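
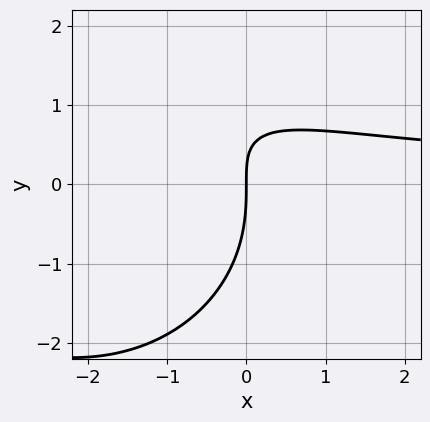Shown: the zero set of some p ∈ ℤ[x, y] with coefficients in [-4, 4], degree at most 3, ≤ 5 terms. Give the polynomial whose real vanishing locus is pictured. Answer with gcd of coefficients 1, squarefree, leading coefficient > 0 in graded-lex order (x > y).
The degree is 3 — the shape is more complex than any degree-2 curve.
Checking where it meets the axes: it meets the y-axis at y = 0 (among the integer gridlines); it meets the x-axis at x = 0 (among the integer gridlines).
Together with the visible shape, these determine p as stated.

x^2*y + y^3 + 3*x*y - 3*x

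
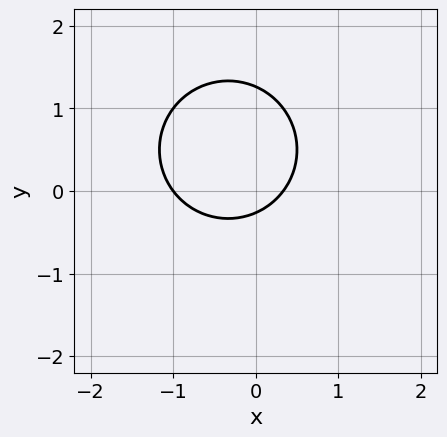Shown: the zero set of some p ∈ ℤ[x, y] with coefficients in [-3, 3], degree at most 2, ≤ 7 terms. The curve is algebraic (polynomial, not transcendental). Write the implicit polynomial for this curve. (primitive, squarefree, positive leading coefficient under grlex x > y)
(a) deg p = 2. A generic line meets the curve in up to 2 points.
(b) From the axis intercepts and sections: it meets the x-axis at x = -1 (among the integer gridlines).
(c) Solving for integer coefficients yields p as stated.

3*x^2 + 3*y^2 + 2*x - 3*y - 1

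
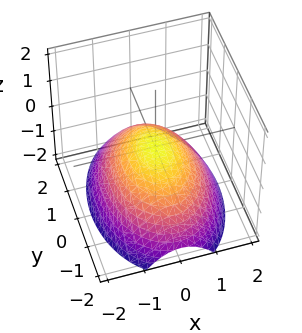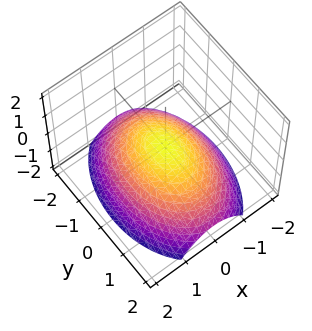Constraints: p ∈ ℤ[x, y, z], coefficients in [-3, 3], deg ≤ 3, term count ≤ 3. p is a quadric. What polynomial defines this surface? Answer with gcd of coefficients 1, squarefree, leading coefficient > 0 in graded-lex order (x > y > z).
(a) Degree: a single bowl opening along one axis; a quadric, so deg p = 2.
(b) Symmetries: it's symmetric under y → −y, forcing even powers of y; mirror symmetry x ↦ −x ⇒ only even powers of x.
(c) From the axis intercepts and sections: one y-axis crossing is at y = 0; it meets the x-axis at x = 0 (among the integer gridlines).
(d) Fitting integer coefficients to these (and the overall shape) gives p.

2*x^2 + y^2 + 3*z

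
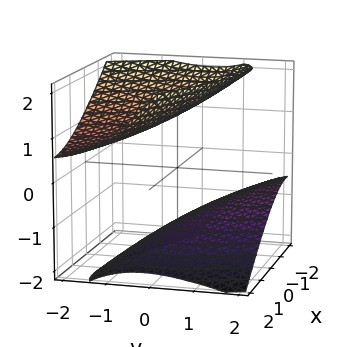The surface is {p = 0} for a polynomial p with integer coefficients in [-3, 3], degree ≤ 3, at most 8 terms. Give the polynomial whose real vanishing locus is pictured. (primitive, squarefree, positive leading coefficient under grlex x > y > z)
1. The picture has 2 separate pieces.
2. deg p = 2.
3. From the axis intercepts and sections: the surface avoids every integer y-axis point in the box; no x-intercept at any integer in the box.
4. Putting this together gives p.

x^2 + 2*x*y + y^2 + 2*y*z - 2*z^2 + 3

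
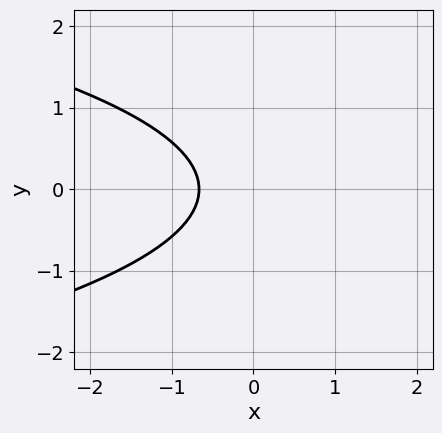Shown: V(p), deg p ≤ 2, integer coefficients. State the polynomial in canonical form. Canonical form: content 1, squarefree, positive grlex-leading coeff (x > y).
3*y^2 + 3*x + 2

1. deg p = 2.
2. Symmetries: the y ↦ −y reflection is a symmetry, so y appears only in even powers.
3. Checking where it meets the axes: no y-intercept at any integer in the box.
4. Fitting integer coefficients to these (and the overall shape) gives p.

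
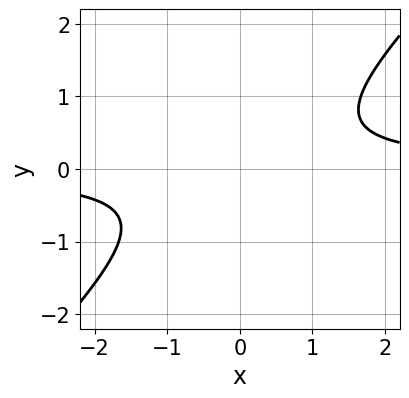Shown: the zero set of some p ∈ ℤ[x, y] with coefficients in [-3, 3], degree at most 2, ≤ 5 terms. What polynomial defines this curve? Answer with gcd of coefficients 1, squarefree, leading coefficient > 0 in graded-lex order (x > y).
3*x*y - 3*y^2 - 2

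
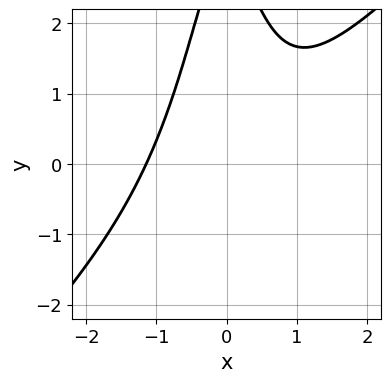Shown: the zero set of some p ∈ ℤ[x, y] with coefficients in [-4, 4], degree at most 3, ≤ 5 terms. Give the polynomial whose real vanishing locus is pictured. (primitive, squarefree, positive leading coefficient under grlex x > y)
2*x^3 - 2*x^2*y - y + 3

deg p = 3.
Checking where it meets the axes: the curve avoids every integer y-axis point in the box.
Matching integer coefficients to the picture gives p.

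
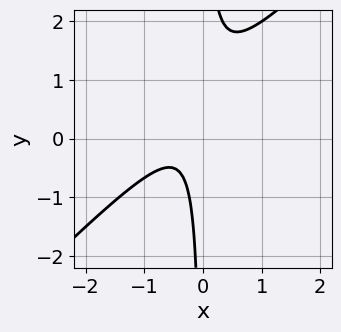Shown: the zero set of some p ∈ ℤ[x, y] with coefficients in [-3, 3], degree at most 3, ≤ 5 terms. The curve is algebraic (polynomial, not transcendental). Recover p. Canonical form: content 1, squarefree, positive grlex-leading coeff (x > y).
The degree is 2 — a generic line meets the curve in up to 2 points.
Observable constraints: it misses every integer gridline on the x-axis; no y-intercept at any integer in the box.
Solving for integer coefficients yields p as stated.

3*x^2 - 3*x*y + 2*x + 1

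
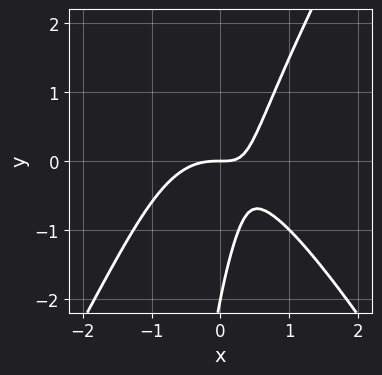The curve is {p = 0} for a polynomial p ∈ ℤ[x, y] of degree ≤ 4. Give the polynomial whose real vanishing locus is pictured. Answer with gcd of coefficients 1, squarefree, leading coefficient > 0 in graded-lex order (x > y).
The degree is 3 — the shape is more complex than any degree-2 curve.
From the visible intercepts: among the integer gridlines, it crosses the y-axis at y ∈ {-2, 0}; it crosses the x-axis at the gridline x = 0.
Fitting integer coefficients to these (and the overall shape) gives p.

3*x^3 - x*y^2 + 3*x*y - y^2 - 2*y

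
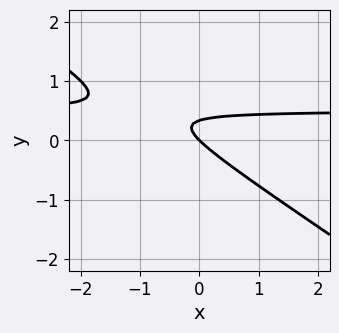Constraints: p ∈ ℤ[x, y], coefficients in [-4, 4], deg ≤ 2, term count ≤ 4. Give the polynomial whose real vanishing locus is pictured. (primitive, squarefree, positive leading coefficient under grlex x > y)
(a) deg p = 2.
(b) Checking where it meets the axes: it meets the x-axis at x = 0 (among the integer gridlines); it crosses the y-axis at the gridline y = 0.
(c) The integer polynomial consistent with all of this is the stated p.

2*x*y + 3*y^2 - x - y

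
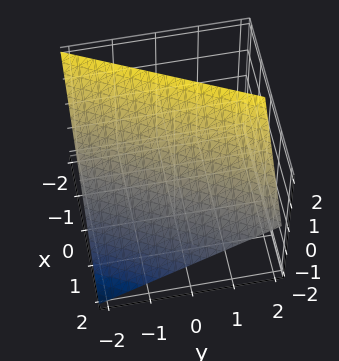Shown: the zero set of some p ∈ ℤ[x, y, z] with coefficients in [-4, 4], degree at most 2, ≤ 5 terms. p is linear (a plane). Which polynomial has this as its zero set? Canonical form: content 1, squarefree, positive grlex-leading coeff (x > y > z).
2*x - y + 2*z - 2

1. Degree: every cross-section is a straight line — this is a plane, so deg p = 1.
2. Against the integer gridlines: it meets the x-axis at x = 1 (among the integer gridlines); one z-axis crossing is at z = 1.
3. Assembling these constraints gives the stated polynomial. Check: (0, -2, 0) on the y-axis lies on the surface, and p(0, -2, 0) = 0. ✓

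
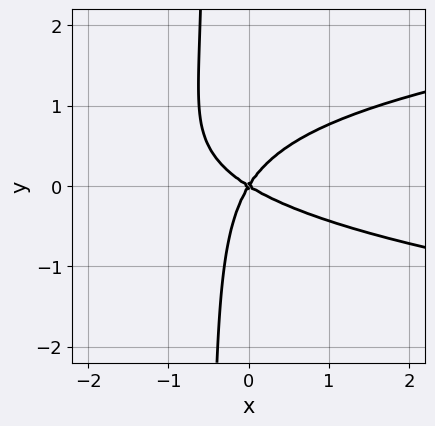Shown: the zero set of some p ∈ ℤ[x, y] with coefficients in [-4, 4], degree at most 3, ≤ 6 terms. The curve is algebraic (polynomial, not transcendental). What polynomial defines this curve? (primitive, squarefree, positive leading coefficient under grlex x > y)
2*x*y^2 - x^2 - x*y + y^2

First, deg p = 3. No degree-2 curve has this shape.
Then, reading off the gridlines: one y-axis crossing is at y = 0; it crosses the x-axis at the gridline x = 0.
Finally, fitting integer coefficients to these (and the overall shape) gives p.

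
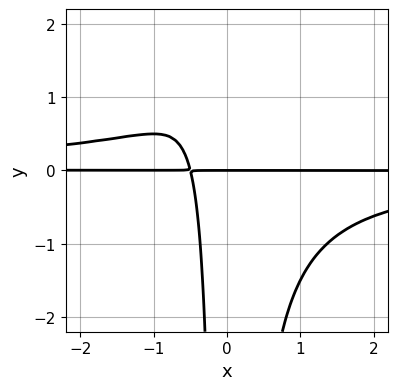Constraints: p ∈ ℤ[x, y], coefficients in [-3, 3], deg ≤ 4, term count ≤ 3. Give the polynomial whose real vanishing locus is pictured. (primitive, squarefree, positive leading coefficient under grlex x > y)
2*x^2*y^2 + 2*x*y + y

(a) Degree: the shape is more complex than any degree-3 curve, so deg p = 4.
(b) From the axis intercepts and sections: the visible x-axis segment lies entirely on the curve; it meets the y-axis at y = 0 (among the integer gridlines).
(c) Together with the visible shape, these determine p as stated.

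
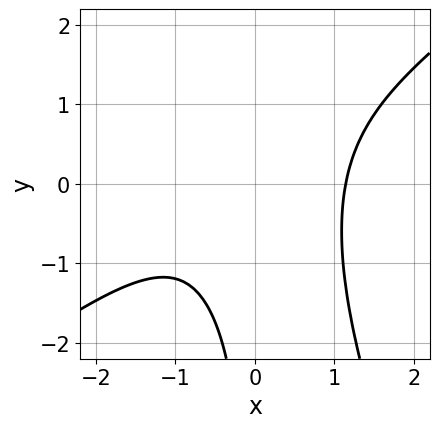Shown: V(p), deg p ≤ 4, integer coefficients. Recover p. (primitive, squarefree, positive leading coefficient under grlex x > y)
1. The degree is 3 — a generic line meets the curve in up to 3 points.
2. Checking where it meets the axes: the curve avoids every integer y-axis point in the box.
3. Matching integer coefficients to the picture gives p.

2*x^3 - 2*x^2*y - x*y^2 + x*y - 3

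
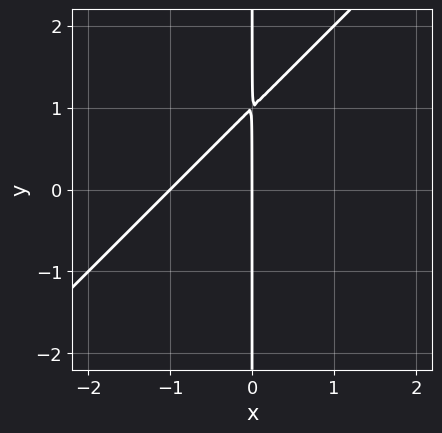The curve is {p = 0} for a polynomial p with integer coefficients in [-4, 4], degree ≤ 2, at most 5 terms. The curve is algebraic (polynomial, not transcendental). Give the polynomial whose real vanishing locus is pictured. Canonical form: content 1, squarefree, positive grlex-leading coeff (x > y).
x^2 - x*y + x

1. Degree: the shape is more complex than any degree-1 curve, so deg p = 2.
2. From the visible intercepts: the x-axis gridline crossings are at x ∈ {-1, 0}; every point of the y-axis in the box is on the curve.
3. Matching integer coefficients to the picture gives p.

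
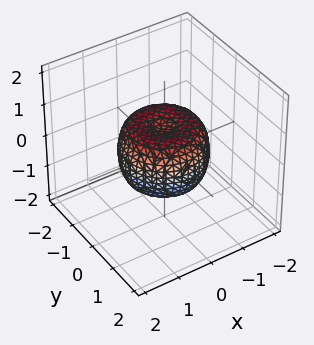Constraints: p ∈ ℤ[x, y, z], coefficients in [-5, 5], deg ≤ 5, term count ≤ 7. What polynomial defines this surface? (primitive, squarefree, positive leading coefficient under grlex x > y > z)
(a) deg p = 4. No degree-3 surface has this shape.
(b) Symmetry: the surface is invariant under rotation about z: p = q(x² + y², z).
(c) Checking where it meets the axes: a circular section at z = 0 has radius between 1 and 2.
(d) Together with the visible shape, these determine p as stated.

2*x^4 + 4*x^2*y^2 + 2*y^4 - 2*x^2 - 2*y^2 + 2*z^2 - 1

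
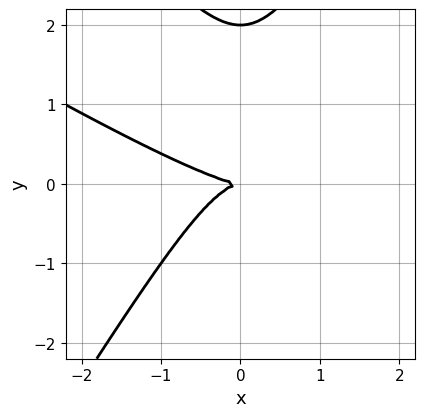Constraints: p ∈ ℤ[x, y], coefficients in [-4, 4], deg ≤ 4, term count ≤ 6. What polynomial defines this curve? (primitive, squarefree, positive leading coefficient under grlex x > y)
x^3 + 2*x^2*y - y^3 + 2*y^2

1. The degree is 3 — a generic line meets the curve in up to 3 points.
2. Checking where it meets the axes: it crosses the x-axis at the gridline x = 0; the y-axis gridline crossings are at y ∈ {0, 2}.
3. Together with the visible shape, these determine p as stated.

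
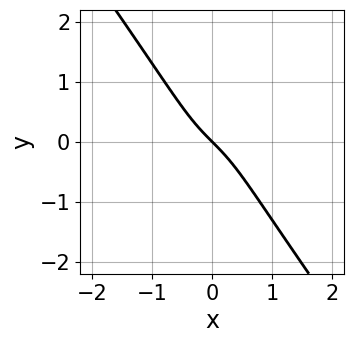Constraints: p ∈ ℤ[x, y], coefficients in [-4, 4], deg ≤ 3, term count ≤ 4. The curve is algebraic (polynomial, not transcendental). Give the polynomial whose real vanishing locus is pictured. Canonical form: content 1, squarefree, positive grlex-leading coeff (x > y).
2*x^3 - x*y^2 + x + y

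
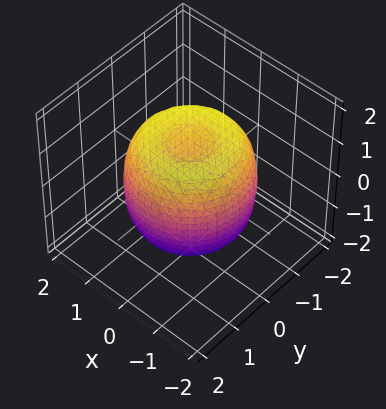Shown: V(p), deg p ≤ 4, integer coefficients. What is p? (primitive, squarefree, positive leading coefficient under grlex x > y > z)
2*x^4 + 4*x^2*y^2 + 2*y^4 - 3*x^2 - 3*y^2 + 2*z^2 - 2

The degree is 4 — a generic line meets the surface in up to 4 points.
By symmetry, the z-axis is an axis of rotation, so x and y enter only as x² + y².
Reading off the gridlines: a circular section at z = 1 has radius between 1 and 2; the z-axis gridline crossings are at z ∈ {-1, 1}.
Matching integer coefficients to the picture gives p.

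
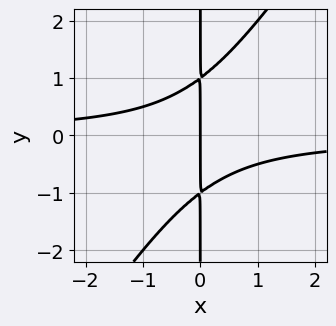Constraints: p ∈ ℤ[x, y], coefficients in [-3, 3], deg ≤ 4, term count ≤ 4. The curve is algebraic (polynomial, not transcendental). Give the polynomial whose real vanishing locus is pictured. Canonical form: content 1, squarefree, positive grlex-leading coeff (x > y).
3*x^2*y - 2*x*y^2 + 2*x

First, deg p = 3. No degree-2 curve has this shape.
Next, reading off the gridlines: one x-axis crossing is at x = 0; the visible y-axis segment lies entirely on the curve.
Finally, putting this together gives p.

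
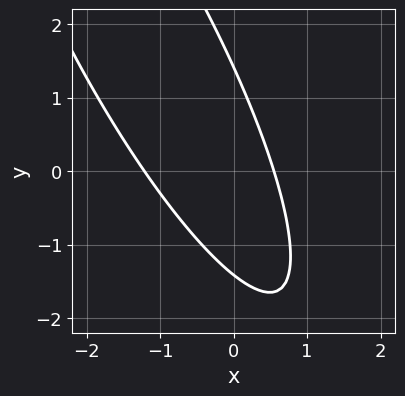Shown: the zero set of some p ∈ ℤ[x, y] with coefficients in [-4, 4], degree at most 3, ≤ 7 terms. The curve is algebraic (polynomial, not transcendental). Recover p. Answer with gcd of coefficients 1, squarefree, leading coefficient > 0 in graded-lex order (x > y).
deg p = 2. No degree-1 curve has this shape.
Matching integer coefficients to the picture gives p.

3*x^2 + 3*x*y + y^2 + 2*x - 2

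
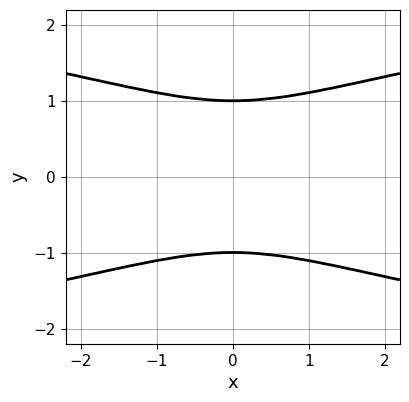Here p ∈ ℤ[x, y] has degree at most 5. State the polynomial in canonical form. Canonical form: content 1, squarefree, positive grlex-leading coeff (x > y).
2*y^4 - x^2 - 2

1. Degree: no degree-3 curve has this shape, so deg p = 4.
2. Symmetries: it's symmetric under x → −x, forcing even powers of x; mirror symmetry y ↦ −y ⇒ only even powers of y.
3. Checking where it meets the axes: among the integer gridlines, it crosses the y-axis at y ∈ {-1, 1}; it misses every integer gridline on the x-axis.
4. Solving for integer coefficients yields p as stated.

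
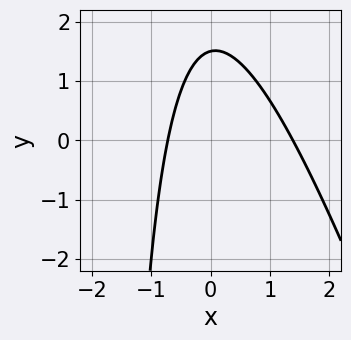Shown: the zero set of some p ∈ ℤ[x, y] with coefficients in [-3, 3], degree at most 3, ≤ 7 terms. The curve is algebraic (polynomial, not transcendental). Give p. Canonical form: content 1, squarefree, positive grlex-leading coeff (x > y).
First, degree: a generic line meets the curve in up to 2 points, so deg p = 2.
Finally, putting this together gives p.

3*x^2 + x*y - 2*x + 2*y - 3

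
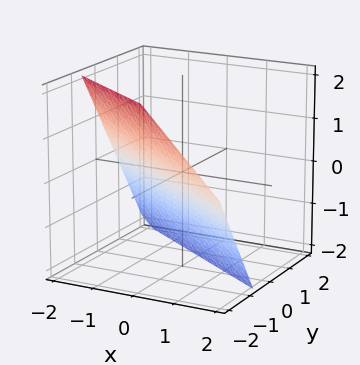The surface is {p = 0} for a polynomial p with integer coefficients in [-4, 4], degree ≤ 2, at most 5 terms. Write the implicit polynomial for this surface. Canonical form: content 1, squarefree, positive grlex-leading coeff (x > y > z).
(a) Degree: every cross-section is a straight line — this is a plane, so deg p = 1.
(b) Observable constraints: it crosses the z-axis at the gridline z = -1; it meets the x-axis at x = -1 (among the integer gridlines).
(c) Assembling these constraints gives the stated polynomial.

2*x + 3*y + 2*z + 2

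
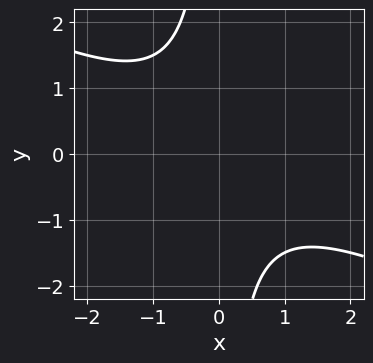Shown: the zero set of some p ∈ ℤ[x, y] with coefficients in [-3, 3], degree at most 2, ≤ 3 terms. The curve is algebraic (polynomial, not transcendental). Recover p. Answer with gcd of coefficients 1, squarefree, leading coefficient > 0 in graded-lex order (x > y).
x^2 + 2*x*y + 2

(a) Degree: a generic line meets the curve in up to 2 points, so deg p = 2.
(b) Observable constraints: no x-intercept at any integer in the box; the curve avoids every integer y-axis point in the box.
(c) Solving for integer coefficients yields p as stated.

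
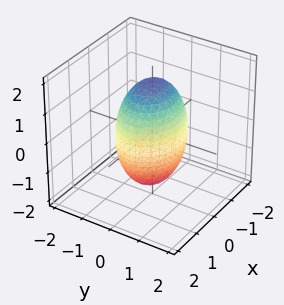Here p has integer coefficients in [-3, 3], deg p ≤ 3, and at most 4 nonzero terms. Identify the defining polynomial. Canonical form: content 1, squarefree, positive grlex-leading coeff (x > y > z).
2*x^2 + 3*y^2 + z^2 - 3

First, the degree is 2 — bounded and convex; a quadric.
Next, symmetries: it's symmetric under z → −z, forcing even powers of z; mirror symmetry x ↦ −x ⇒ only even powers of x; mirror symmetry y ↦ −y ⇒ only even powers of y.
Next, observable constraints: among the integer gridlines, it crosses the y-axis at y ∈ {-1, 1}.
Finally, putting this together gives p.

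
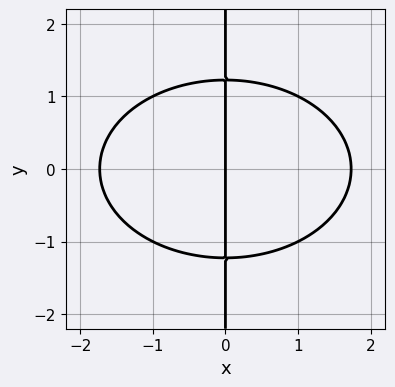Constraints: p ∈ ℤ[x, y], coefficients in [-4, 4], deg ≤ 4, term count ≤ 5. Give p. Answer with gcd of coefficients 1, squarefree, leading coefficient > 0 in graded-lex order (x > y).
First, deg p = 3. No degree-2 curve has this shape.
Then, symmetries: the y ↦ −y reflection is a symmetry, so y appears only in even powers.
Next, from the visible intercepts: the visible y-axis segment lies entirely on the curve; one x-axis crossing is at x = 0.
Finally, these observations pin down the coefficients.

x^3 + 2*x*y^2 - 3*x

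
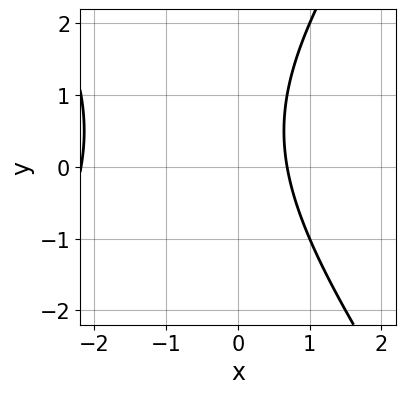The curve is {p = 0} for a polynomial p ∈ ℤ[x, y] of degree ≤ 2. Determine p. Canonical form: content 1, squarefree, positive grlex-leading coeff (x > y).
1. The degree is 2 — the shape is more complex than any degree-1 curve.
2. Observable constraints: the curve avoids every integer y-axis point in the box.
3. These observations pin down the coefficients.

2*x^2 - y^2 + 3*x + y - 3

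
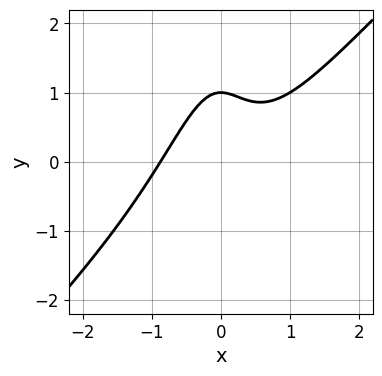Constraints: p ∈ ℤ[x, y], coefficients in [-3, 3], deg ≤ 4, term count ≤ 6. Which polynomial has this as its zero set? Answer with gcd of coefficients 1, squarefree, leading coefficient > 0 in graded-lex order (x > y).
deg p = 3. A generic line meets the curve in up to 3 points.
Checking where it meets the axes: one y-axis crossing is at y = 1.
Fitting integer coefficients to these (and the overall shape) gives p.

3*x^3 - 3*x^2*y - 2*y + 2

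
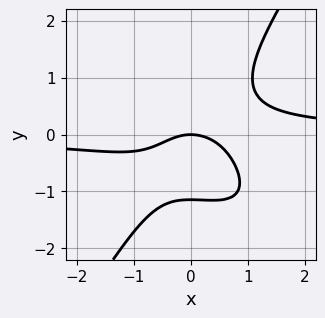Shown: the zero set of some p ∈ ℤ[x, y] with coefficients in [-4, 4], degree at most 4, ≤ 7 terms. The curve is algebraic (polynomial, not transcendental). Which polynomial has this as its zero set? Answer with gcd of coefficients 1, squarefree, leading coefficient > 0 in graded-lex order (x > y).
(a) The degree is 4 — no degree-3 curve has this shape.
(b) Reading off the gridlines: it crosses the x-axis at the gridline x = 0; it meets the y-axis at y = 0 (among the integer gridlines).
(c) Solving for integer coefficients yields p as stated.

3*x^3*y + 3*x^2*y^2 - 2*y^4 - 2*x^2 - 3*y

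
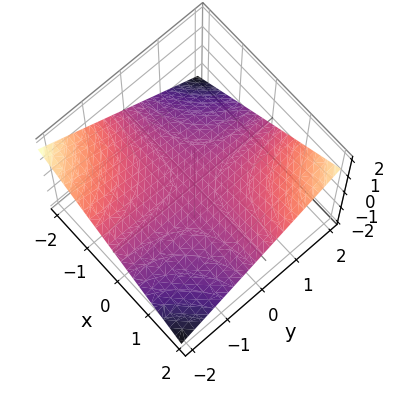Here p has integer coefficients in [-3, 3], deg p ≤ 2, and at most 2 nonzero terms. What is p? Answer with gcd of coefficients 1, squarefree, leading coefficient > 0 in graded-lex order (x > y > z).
x*y - 3*z

Degree: a hyperbolic paraboloid; a quadric, so deg p = 2.
Against the integer gridlines: the visible y-axis segment lies entirely on the surface; it meets the z-axis at z = 0 (among the integer gridlines); the visible x-axis segment lies entirely on the surface.
Assembling these constraints gives the stated polynomial.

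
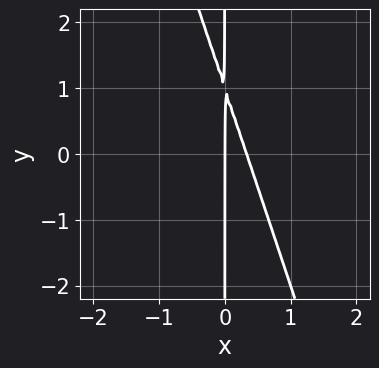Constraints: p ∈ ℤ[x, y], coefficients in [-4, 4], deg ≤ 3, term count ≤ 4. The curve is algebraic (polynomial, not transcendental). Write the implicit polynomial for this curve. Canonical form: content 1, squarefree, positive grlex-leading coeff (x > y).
First, degree: the shape is more complex than any degree-1 curve, so deg p = 2.
Then, checking where it meets the axes: one x-axis crossing is at x = 0; the visible y-axis segment lies entirely on the curve.
Finally, these observations pin down the coefficients.

3*x^2 + x*y - x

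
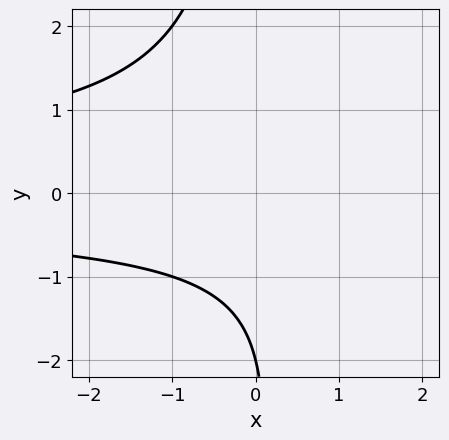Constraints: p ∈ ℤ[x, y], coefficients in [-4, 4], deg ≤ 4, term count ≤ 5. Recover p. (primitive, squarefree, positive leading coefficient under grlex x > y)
x*y^2 + y + 2

(a) deg p = 3. A generic line meets the curve in up to 3 points.
(b) Reading off the gridlines: one y-axis crossing is at y = -2; the curve avoids every integer x-axis point in the box.
(c) These observations pin down the coefficients.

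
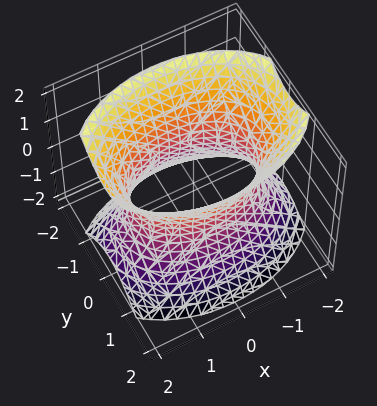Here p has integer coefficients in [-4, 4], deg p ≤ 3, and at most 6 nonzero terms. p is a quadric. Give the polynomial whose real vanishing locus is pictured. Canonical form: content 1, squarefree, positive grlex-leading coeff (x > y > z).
x^2 + 2*y^2 - z^2 - 2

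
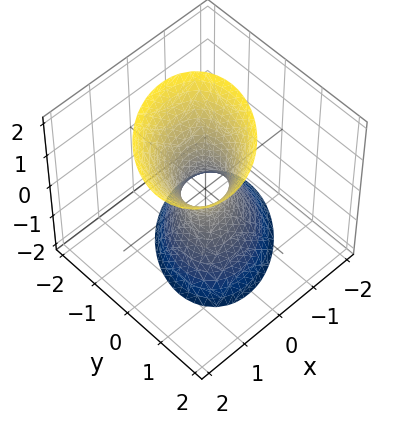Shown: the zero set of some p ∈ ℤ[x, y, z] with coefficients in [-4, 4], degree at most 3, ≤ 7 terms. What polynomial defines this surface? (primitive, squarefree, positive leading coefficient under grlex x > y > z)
deg p = 2. The shape is more complex than any degree-1 surface.
Against the integer gridlines: the surface avoids every integer z-axis point in the box.
Putting this together gives p.

3*x^2 - 2*x*y - x*z + 3*y^2 - z^2 - 1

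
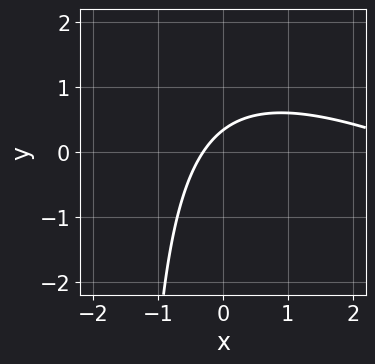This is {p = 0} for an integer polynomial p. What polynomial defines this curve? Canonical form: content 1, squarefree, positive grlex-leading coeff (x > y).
The degree is 2 — no degree-1 curve has this shape.
Solving for integer coefficients yields p as stated.

x^2 + 2*x*y - 3*x + 3*y - 1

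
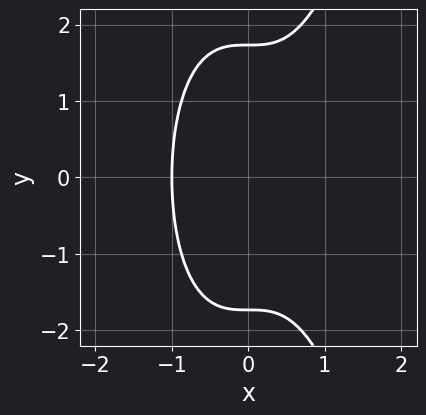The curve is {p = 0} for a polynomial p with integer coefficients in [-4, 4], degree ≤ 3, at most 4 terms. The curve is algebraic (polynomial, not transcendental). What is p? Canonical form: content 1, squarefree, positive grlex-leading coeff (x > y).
3*x^3 - y^2 + 3

Degree: the shape is more complex than any degree-2 curve, so deg p = 3.
Symmetries: mirror symmetry y ↦ −y ⇒ only even powers of y.
Reading off the gridlines: one x-axis crossing is at x = -1.
Solving for integer coefficients yields p as stated.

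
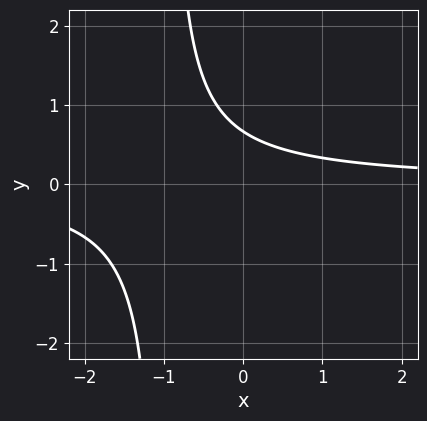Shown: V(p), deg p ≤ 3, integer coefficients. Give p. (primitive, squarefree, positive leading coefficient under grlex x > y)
1. The degree is 2 — a generic line meets the curve in up to 2 points.
2. Checking where it meets the axes: no x-intercept at any integer in the box.
3. Solving for integer coefficients yields p as stated.

3*x*y + 3*y - 2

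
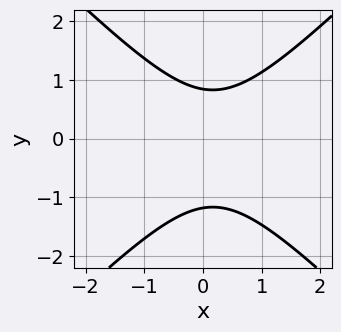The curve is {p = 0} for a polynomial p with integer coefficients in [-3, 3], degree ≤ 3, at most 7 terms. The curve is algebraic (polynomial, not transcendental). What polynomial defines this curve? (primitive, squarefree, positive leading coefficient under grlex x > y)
3*x^2 - 3*y^2 - x - y + 3

(a) The degree is 2 — no degree-1 curve has this shape.
(b) Reading off the gridlines: the curve avoids every integer x-axis point in the box.
(c) Putting this together gives p.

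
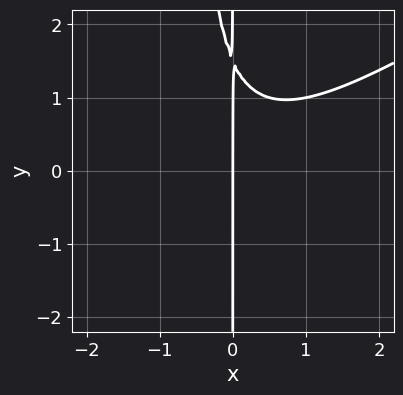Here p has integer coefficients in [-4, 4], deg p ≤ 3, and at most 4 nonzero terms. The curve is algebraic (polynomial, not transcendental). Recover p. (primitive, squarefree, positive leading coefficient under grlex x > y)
First, deg p = 3. No degree-2 curve has this shape.
Next, from the axis intercepts and sections: every point of the y-axis in the box is on the curve; one x-axis crossing is at x = 0.
Finally, the integer polynomial consistent with all of this is the stated p.

2*x^3 - 3*x^2*y - 2*x*y + 3*x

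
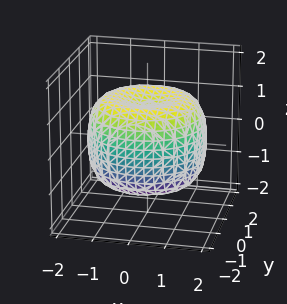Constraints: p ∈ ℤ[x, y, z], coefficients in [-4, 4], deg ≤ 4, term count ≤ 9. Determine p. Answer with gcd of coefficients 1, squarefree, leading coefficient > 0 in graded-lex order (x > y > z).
x^4 + 2*x^2*y^2 + y^4 - 2*x^2 - 2*y^2 + 2*z^2 - 2

1. deg p = 4.
2. By symmetry, every cross-section ⟂ z is a circle, so x, y appear only via x² + y².
3. Observable constraints: among the integer gridlines, it crosses the z-axis at z ∈ {-1, 1}; a circular section at z = 1 has radius between 1 and 2.
4. Assembling these constraints gives the stated polynomial.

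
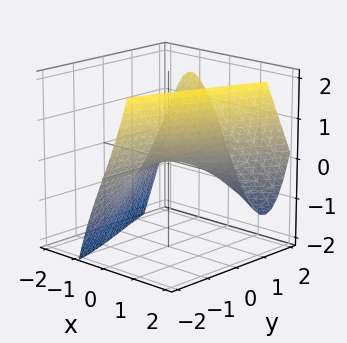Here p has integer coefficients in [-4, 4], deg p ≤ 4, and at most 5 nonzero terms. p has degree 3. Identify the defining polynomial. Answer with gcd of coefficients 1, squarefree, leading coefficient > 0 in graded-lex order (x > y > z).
x^3 - 2*x*y - 2*z

(a) Degree: the shape is more complex than any degree-2 surface, so deg p = 3.
(b) Reading off the gridlines: every point of the y-axis in the box is on the surface; one z-axis crossing is at z = 0.
(c) Solving for integer coefficients yields p as stated.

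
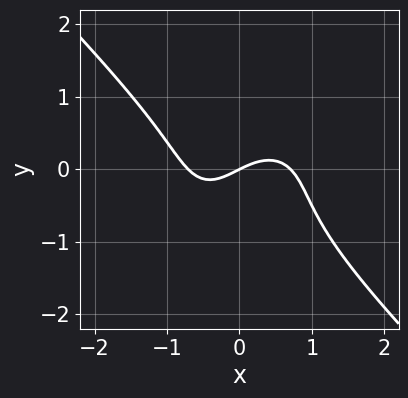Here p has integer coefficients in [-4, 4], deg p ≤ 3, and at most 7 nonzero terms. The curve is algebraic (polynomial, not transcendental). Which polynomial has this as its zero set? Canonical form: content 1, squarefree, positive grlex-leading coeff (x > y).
The degree is 3 — no degree-2 curve has this shape.
From the visible intercepts: it crosses the x-axis at the gridline x = 0; it meets the y-axis at y = 0 (among the integer gridlines).
Together with the visible shape, these determine p as stated.

2*x^3 + 2*y^3 + y^2 - x + 2*y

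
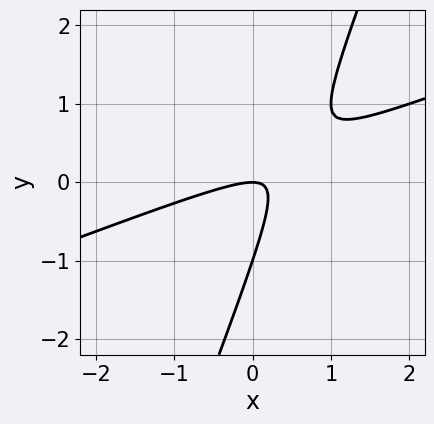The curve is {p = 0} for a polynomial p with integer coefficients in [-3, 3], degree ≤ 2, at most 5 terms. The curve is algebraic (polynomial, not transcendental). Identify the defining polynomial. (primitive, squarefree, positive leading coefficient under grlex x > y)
Degree: no degree-1 curve has this shape, so deg p = 2.
Against the integer gridlines: among the integer gridlines, it crosses the y-axis at y ∈ {-1, 0}; it meets the x-axis at x = 0 (among the integer gridlines).
Matching integer coefficients to the picture gives p.

x^2 - 3*x*y + y^2 + y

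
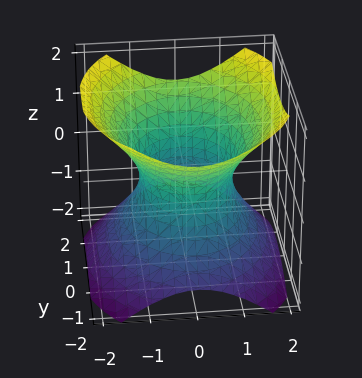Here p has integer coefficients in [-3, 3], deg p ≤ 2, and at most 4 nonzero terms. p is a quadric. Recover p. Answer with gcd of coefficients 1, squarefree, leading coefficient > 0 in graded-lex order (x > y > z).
3*x^2 + 2*y^2 - 3*z^2 - 3

1. Degree: an hourglass — one-sheet hyperboloid; a quadric, so deg p = 2.
2. Symmetries: the z ↦ −z reflection is a symmetry, so z appears only in even powers; mirror symmetry y ↦ −y ⇒ only even powers of y; it's symmetric under x → −x, forcing even powers of x.
3. From the visible intercepts: among the integer gridlines, it crosses the x-axis at x ∈ {-1, 1}; no z-intercept at any integer in the box.
4. Assembling these constraints gives the stated polynomial.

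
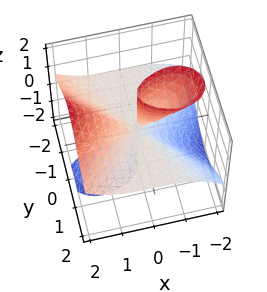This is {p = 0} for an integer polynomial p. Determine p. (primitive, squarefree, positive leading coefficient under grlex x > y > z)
x^3 - x*z^2 - 3*y^2*z

First, the picture has 2 separate pieces. They look like related sheets of one shape, so recover p as a whole.
Next, degree: a generic line meets the surface in up to 3 points, so deg p = 3.
Then, from the axis intercepts and sections: one x-axis crossing is at x = 0; every point of the y-axis in the box is on the surface; every point of the z-axis in the box is on the surface.
Finally, matching integer coefficients to the picture gives p.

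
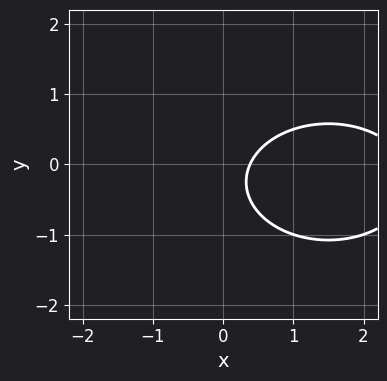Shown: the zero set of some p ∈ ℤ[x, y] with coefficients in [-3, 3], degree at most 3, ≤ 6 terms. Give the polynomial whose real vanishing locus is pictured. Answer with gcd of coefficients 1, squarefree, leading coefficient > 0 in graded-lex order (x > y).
First, the degree is 2 — the shape is more complex than any degree-1 curve.
Next, reading off the gridlines: the curve avoids every integer y-axis point in the box.
Finally, these observations pin down the coefficients.

x^2 + 2*y^2 - 3*x + y + 1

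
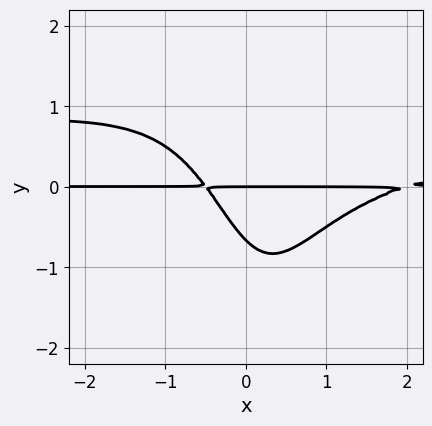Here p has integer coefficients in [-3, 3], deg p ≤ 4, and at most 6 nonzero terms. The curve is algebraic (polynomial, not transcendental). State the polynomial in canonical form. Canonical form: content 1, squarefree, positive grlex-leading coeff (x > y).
First, the degree is 4 — the shape is more complex than any degree-3 curve.
Then, checking where it meets the axes: one y-axis crossing is at y = 0; the visible x-axis segment lies entirely on the curve.
Finally, together with the visible shape, these determine p as stated.

3*x^2*y^2 - 2*x^2*y + 3*x*y + 3*y^2 + 2*y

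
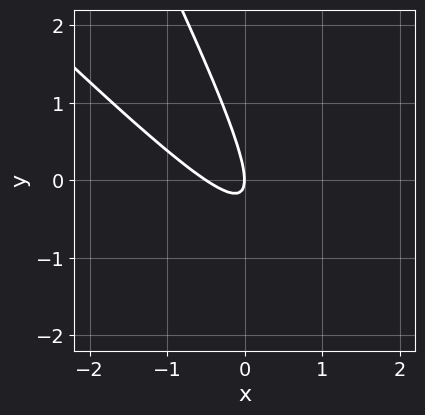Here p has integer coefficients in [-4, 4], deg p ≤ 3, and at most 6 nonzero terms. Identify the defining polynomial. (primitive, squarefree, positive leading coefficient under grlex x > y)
Degree: a generic line meets the curve in up to 2 points, so deg p = 2.
From the axis intercepts and sections: it meets the x-axis at x = 0 (among the integer gridlines); it meets the y-axis at y = 0 (among the integer gridlines).
The integer polynomial consistent with all of this is the stated p.

2*x^2 + 3*x*y + y^2 + x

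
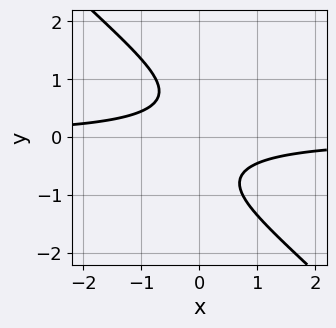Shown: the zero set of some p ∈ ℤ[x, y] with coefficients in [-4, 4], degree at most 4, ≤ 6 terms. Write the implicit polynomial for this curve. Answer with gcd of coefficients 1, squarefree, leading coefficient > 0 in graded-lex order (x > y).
2*x*y^3 + 2*y^4 + 2*x*y + 1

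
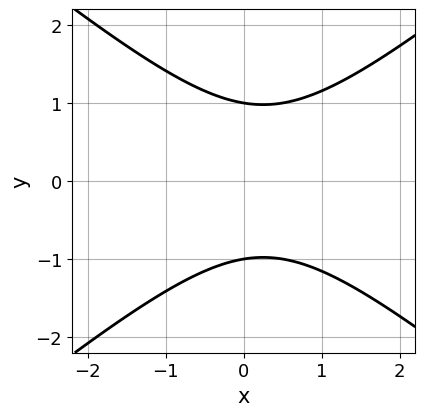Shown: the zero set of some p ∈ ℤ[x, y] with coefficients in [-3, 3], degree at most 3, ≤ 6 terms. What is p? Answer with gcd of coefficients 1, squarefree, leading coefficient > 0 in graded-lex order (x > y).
(a) The degree is 2 — the shape is more complex than any degree-1 curve.
(b) Symmetries: the y ↦ −y reflection is a symmetry, so y appears only in even powers.
(c) Observable constraints: among the integer gridlines, it crosses the y-axis at y ∈ {-1, 1}; the curve avoids every integer x-axis point in the box.
(d) Together with the visible shape, these determine p as stated.

2*x^2 - 3*y^2 - x + 3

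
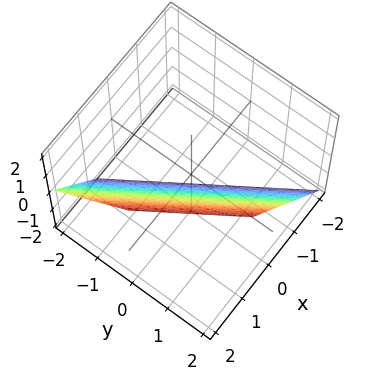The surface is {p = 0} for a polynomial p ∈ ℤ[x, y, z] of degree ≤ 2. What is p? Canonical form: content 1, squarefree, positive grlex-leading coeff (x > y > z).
3*x + 2*y - 2*z - 2

First, degree: every cross-section is a straight line — this is a plane, so deg p = 1.
Then, from the axis intercepts and sections: one y-axis crossing is at y = 1; it meets the z-axis at z = -1 (among the integer gridlines).
Finally, assembling these constraints gives the stated polynomial.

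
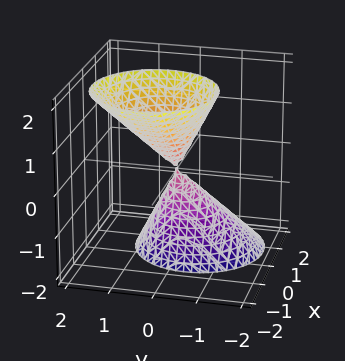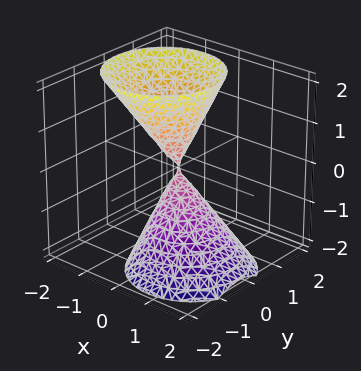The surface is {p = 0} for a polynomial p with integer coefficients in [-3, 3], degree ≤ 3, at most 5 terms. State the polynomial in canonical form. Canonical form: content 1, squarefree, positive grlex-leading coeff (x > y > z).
3*x^2 + 2*x*z + 3*y^2 - y*z - z^2

1. I count 2 distinct pieces. They look like related sheets of one shape, so recover p as a whole.
2. Degree: no degree-1 surface has this shape, so deg p = 2.
3. From the visible intercepts: it meets the x-axis at x = 0 (among the integer gridlines); it meets the z-axis at z = 0 (among the integer gridlines); it crosses the y-axis at the gridline y = 0.
4. Together with the visible shape, these determine p as stated.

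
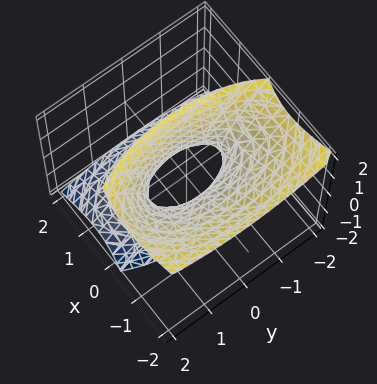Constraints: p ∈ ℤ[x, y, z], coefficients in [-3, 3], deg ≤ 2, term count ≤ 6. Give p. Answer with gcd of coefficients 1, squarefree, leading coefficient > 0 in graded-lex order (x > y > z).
3*x^2 + 3*x*z + y^2 - z^2 - 1

deg p = 2. The shape is more complex than any degree-1 surface.
Reading off the gridlines: the y-axis gridline crossings are at y ∈ {-1, 1}; no z-intercept at any integer in the box.
Fitting integer coefficients to these (and the overall shape) gives p.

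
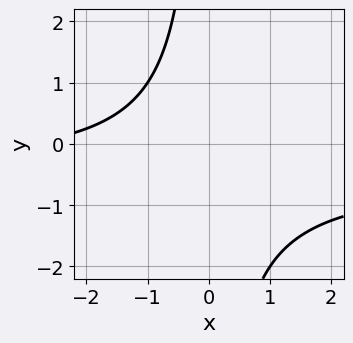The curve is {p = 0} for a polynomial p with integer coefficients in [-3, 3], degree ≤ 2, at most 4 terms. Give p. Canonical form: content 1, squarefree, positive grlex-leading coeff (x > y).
(a) deg p = 2.
(b) Checking where it meets the axes: the curve avoids every integer y-axis point in the box; no x-intercept at any integer in the box.
(c) Together with the visible shape, these determine p as stated.

2*x*y + x + 3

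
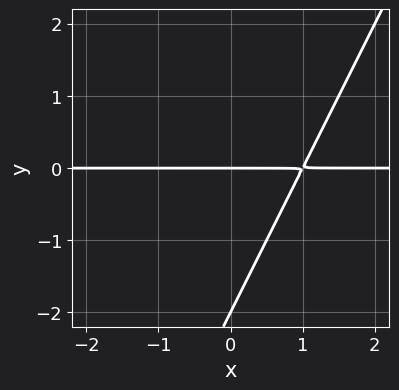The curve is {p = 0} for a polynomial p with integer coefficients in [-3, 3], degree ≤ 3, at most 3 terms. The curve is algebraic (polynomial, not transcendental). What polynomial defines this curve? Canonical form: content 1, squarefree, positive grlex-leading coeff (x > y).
Degree: no degree-1 curve has this shape, so deg p = 2.
Against the integer gridlines: the visible x-axis segment lies entirely on the curve; the y-axis gridline crossings are at y ∈ {-2, 0}.
Assembling these constraints gives the stated polynomial.

2*x*y - y^2 - 2*y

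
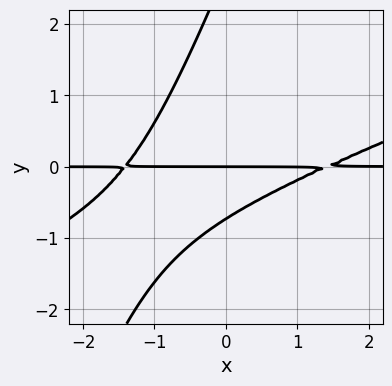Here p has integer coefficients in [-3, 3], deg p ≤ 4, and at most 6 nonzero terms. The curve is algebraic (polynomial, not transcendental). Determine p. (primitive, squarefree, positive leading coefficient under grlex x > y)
x^2*y - 3*x*y^2 + y^3 - 2*y^2 - 2*y

First, deg p = 3. The shape is more complex than any degree-2 curve.
Then, checking where it meets the axes: every point of the x-axis in the box is on the curve; it crosses the y-axis at the gridline y = 0.
Finally, putting this together gives p.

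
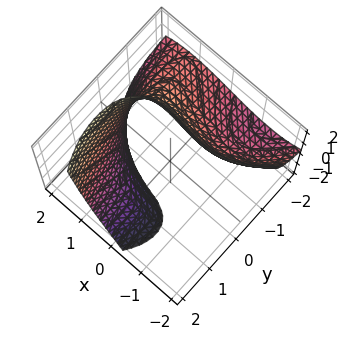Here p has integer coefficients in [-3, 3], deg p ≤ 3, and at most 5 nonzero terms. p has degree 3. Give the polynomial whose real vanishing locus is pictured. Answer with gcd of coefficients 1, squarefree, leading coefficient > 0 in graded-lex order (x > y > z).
x^3 + y^2*z + 2*x*y - 3*y*z - 3

(a) deg p = 3. No degree-2 surface has this shape.
(b) Observable constraints: the surface avoids every integer z-axis point in the box; no y-intercept at any integer in the box.
(c) Fitting integer coefficients to these (and the overall shape) gives p.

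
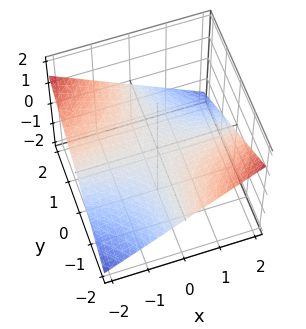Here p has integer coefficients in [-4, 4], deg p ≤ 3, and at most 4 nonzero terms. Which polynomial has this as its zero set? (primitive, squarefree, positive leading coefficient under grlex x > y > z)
x*y + 3*z

First, degree: a hyperbolic paraboloid; a quadric, so deg p = 2.
Next, against the integer gridlines: the visible y-axis segment lies entirely on the surface; every point of the x-axis in the box is on the surface; one z-axis crossing is at z = 0.
Finally, solving for integer coefficients yields p as stated.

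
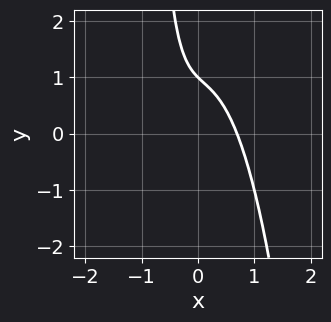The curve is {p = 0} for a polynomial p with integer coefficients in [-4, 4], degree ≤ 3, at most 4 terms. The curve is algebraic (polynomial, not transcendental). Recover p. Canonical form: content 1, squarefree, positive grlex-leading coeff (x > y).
3*x^3 + x*y + y - 1

The degree is 3 — a generic line meets the curve in up to 3 points.
Reading off the gridlines: it crosses the y-axis at the gridline y = 1.
The integer polynomial consistent with all of this is the stated p.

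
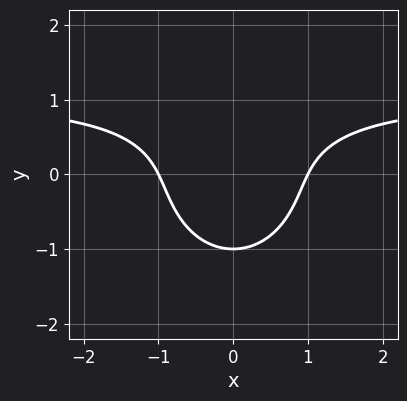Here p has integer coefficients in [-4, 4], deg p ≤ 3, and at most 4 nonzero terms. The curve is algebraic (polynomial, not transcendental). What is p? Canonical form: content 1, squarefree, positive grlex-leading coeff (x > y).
1. Degree: no degree-2 curve has this shape, so deg p = 3.
2. Symmetries: the x ↦ −x reflection is a symmetry, so x appears only in even powers.
3. Checking where it meets the axes: the x-axis gridline crossings are at x ∈ {-1, 1}; it meets the y-axis at y = -1 (among the integer gridlines).
4. Fitting integer coefficients to these (and the overall shape) gives p.

x^2*y + y^3 - x^2 + 1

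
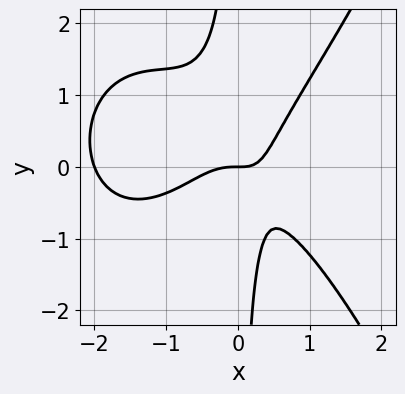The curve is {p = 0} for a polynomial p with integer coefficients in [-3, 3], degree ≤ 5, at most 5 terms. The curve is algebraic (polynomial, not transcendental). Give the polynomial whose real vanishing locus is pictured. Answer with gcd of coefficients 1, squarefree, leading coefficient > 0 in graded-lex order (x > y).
First, the degree is 4 — no degree-3 curve has this shape.
Then, against the integer gridlines: among the integer gridlines, it crosses the x-axis at x ∈ {-2, 0}; one y-axis crossing is at y = 0.
Finally, together with the visible shape, these determine p as stated.

x^4 + 2*x^3 - 2*x*y^2 + x*y - y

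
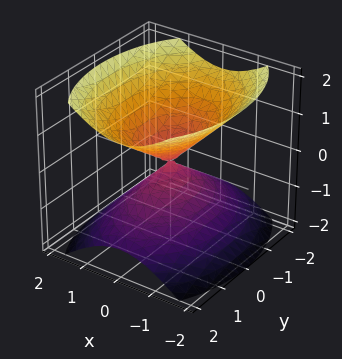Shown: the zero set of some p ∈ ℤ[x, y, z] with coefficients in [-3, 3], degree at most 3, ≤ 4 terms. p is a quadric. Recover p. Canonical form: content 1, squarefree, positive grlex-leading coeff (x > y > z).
2*x^2 + y^2 - 2*z^2

(a) The picture has 2 separate pieces.
(b) Degree: two nappes meeting at a single point; a quadric, so deg p = 2.
(c) Symmetries: the y ↦ −y reflection is a symmetry, so y appears only in even powers; it's symmetric under z → −z, forcing even powers of z; it's symmetric under x → −x, forcing even powers of x.
(d) Checking where it meets the axes: it crosses the z-axis at the gridline z = 0; it meets the y-axis at y = 0 (among the integer gridlines); it meets the x-axis at x = 0 (among the integer gridlines).
(e) Together with the visible shape, these determine p as stated.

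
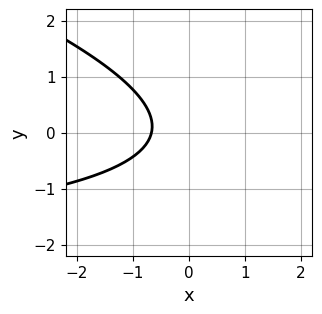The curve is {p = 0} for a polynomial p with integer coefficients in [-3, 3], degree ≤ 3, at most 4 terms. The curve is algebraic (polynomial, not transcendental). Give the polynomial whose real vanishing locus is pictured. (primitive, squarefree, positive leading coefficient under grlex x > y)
Degree: the shape is more complex than any degree-1 curve, so deg p = 2.
Observable constraints: no y-intercept at any integer in the box.
These observations pin down the coefficients.

x*y + 3*y^2 + 3*x + 2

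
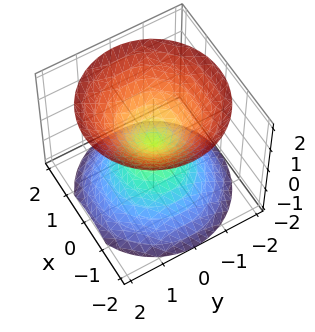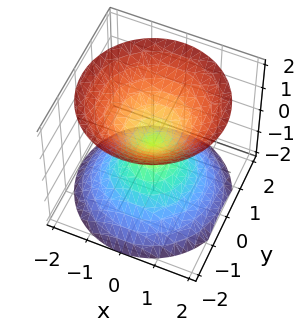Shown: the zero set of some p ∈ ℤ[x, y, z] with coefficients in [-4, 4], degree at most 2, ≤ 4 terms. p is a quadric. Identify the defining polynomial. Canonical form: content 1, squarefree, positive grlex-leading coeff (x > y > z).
x^2 + y^2 - z^2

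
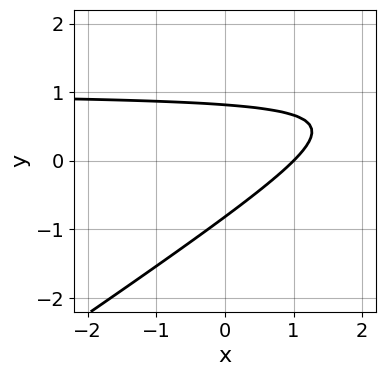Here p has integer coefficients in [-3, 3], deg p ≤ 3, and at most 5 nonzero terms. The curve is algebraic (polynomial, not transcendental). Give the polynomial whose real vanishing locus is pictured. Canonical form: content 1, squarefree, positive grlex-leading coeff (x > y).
2*x*y - 3*y^2 - 2*x + 2

(a) The degree is 2 — no degree-1 curve has this shape.
(b) From the axis intercepts and sections: one x-axis crossing is at x = 1.
(c) The integer polynomial consistent with all of this is the stated p.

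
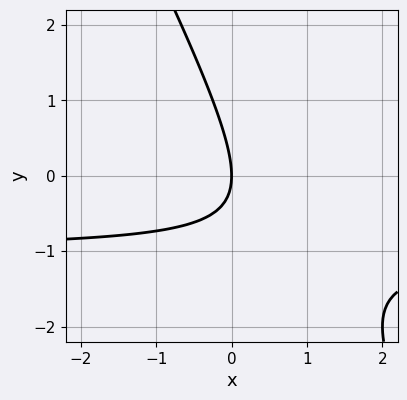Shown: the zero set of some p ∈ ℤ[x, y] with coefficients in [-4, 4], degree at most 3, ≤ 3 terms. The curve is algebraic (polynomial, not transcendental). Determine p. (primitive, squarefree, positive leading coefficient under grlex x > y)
2*x*y + y^2 + 2*x

1. deg p = 2. A generic line meets the curve in up to 2 points.
2. Reading off the gridlines: it crosses the x-axis at the gridline x = 0; it meets the y-axis at y = 0 (among the integer gridlines).
3. The integer polynomial consistent with all of this is the stated p.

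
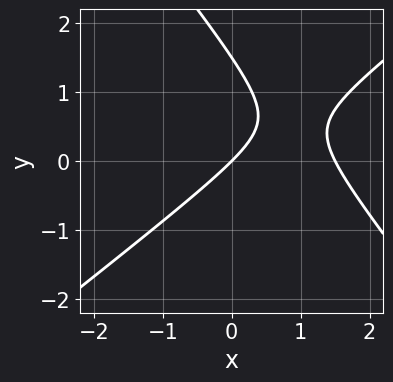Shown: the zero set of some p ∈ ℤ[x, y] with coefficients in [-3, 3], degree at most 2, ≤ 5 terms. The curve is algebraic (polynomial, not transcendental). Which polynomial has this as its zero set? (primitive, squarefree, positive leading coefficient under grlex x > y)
(a) deg p = 2.
(b) Against the integer gridlines: it crosses the y-axis at the gridline y = 0; it crosses the x-axis at the gridline x = 0.
(c) Fitting integer coefficients to these (and the overall shape) gives p.

2*x^2 - x*y - 2*y^2 - 3*x + 3*y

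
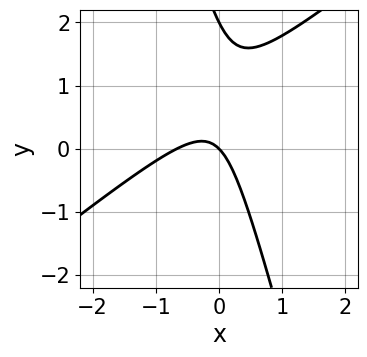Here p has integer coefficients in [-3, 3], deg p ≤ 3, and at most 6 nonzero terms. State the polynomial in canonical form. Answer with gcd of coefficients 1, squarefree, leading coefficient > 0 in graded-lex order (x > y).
(a) Degree: the shape is more complex than any degree-1 curve, so deg p = 2.
(b) Checking where it meets the axes: among the integer gridlines, it crosses the y-axis at y ∈ {0, 2}; it crosses the x-axis at the gridline x = 0.
(c) Matching integer coefficients to the picture gives p.

3*x^2 - 3*x*y - y^2 + 2*x + 2*y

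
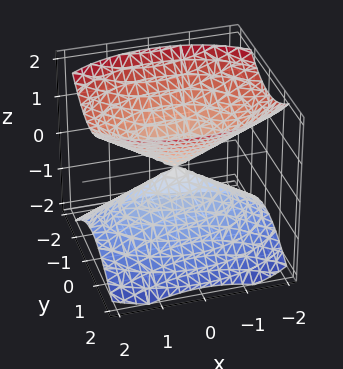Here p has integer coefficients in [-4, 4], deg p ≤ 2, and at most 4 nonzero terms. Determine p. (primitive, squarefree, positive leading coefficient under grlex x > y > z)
x^2 + 2*y^2 - 2*z^2

First, there are 2 components.
Next, the degree is 2 — a double cone through the origin; a quadric.
Then, symmetries: it's symmetric under z → −z, forcing even powers of z; mirror symmetry y ↦ −y ⇒ only even powers of y; mirror symmetry x ↦ −x ⇒ only even powers of x.
Next, from the visible intercepts: one x-axis crossing is at x = 0; it meets the z-axis at z = 0 (among the integer gridlines); one y-axis crossing is at y = 0.
Finally, these observations pin down the coefficients.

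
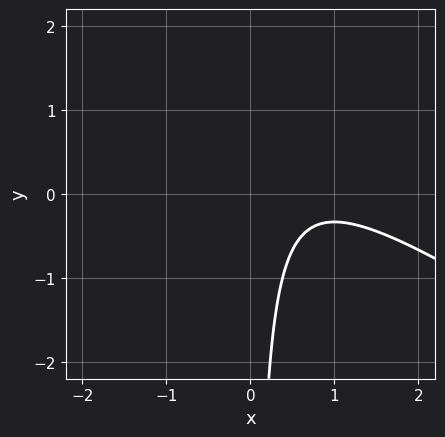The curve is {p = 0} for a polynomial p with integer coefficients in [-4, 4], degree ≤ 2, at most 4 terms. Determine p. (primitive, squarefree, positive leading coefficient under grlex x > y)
(a) deg p = 2. No degree-1 curve has this shape.
(b) Observable constraints: no x-intercept at any integer in the box; the curve avoids every integer y-axis point in the box.
(c) Fitting integer coefficients to these (and the overall shape) gives p.

2*x^2 + 3*x*y - 3*x + 2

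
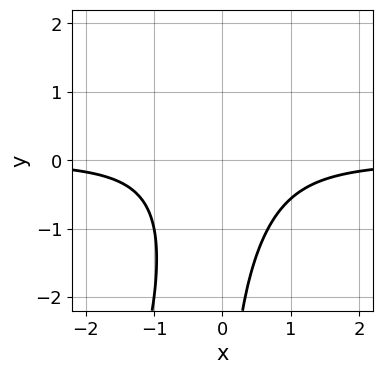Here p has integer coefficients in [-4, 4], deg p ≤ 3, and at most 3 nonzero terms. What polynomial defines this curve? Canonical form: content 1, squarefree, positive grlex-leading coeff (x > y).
3*x^2*y - x*y^2 + 2

First, deg p = 3. The shape is more complex than any degree-2 curve.
Then, against the integer gridlines: it misses every integer gridline on the y-axis; no x-intercept at any integer in the box.
Finally, assembling these constraints gives the stated polynomial.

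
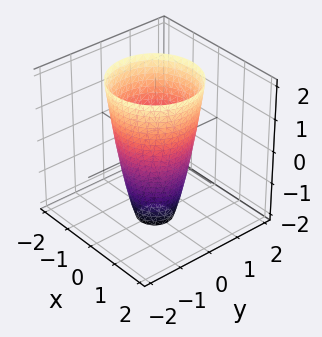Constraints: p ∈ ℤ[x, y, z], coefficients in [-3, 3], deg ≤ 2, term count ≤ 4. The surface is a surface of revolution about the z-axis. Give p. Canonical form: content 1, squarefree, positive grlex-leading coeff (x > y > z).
3*x^2 + 3*y^2 - z - 3

(a) The degree is 2 — the shape is more complex than any degree-1 surface.
(b) By symmetry, the z-axis is an axis of rotation, so x and y enter only as x² + y².
(c) From the visible intercepts: no z-intercept at any integer in the box; a circular section at z = 2 has radius between 1 and 2; among the integer gridlines, it crosses the x-axis at x ∈ {-1, 1}.
(d) Assembling these constraints gives the stated polynomial.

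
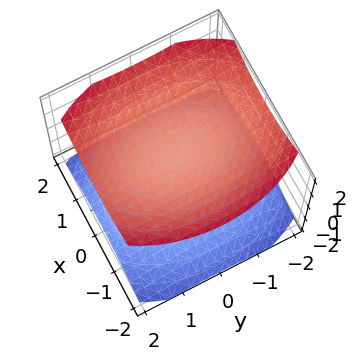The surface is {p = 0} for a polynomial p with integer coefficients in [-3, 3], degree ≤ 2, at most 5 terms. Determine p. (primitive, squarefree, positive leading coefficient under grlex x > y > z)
(a) The picture has 2 separate pieces. They look like related sheets of one shape, so recover p as a whole.
(b) The degree is 2 — two sheets facing apart; a quadric.
(c) Symmetries: the z ↦ −z reflection is a symmetry, so z appears only in even powers; it's symmetric under x → −x, forcing even powers of x; the y ↦ −y reflection is a symmetry, so y appears only in even powers.
(d) From the axis intercepts and sections: no y-intercept at any integer in the box; it misses every integer gridline on the x-axis; the z-axis gridline crossings are at z ∈ {-1, 1}.
(e) Fitting integer coefficients to these (and the overall shape) gives p.

2*x^2 + y^2 - 3*z^2 + 3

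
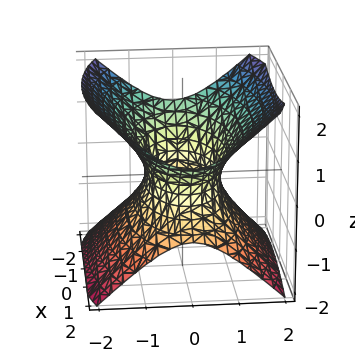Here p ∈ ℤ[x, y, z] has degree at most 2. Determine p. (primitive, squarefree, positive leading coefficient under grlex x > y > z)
x^2 + 3*y^2 - 3*z^2 - 2

(a) Degree: one connected sheet with a waist; a quadric, so deg p = 2.
(b) Symmetries: it's symmetric under x → −x, forcing even powers of x; the y ↦ −y reflection is a symmetry, so y appears only in even powers; mirror symmetry z ↦ −z ⇒ only even powers of z.
(c) From the axis intercepts and sections: it misses every integer gridline on the z-axis.
(d) Assembling these constraints gives the stated polynomial.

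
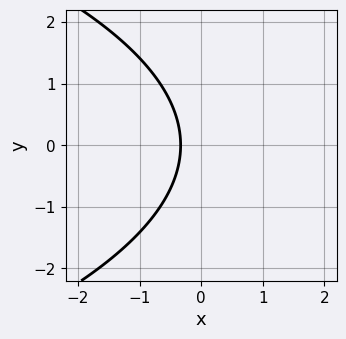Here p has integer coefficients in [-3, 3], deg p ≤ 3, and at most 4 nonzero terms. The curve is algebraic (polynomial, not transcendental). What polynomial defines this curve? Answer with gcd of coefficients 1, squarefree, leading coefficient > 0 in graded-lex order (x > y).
y^2 + 3*x + 1

(a) deg p = 2. No degree-1 curve has this shape.
(b) Symmetries: mirror symmetry y ↦ −y ⇒ only even powers of y.
(c) From the visible intercepts: the curve avoids every integer y-axis point in the box.
(d) The integer polynomial consistent with all of this is the stated p.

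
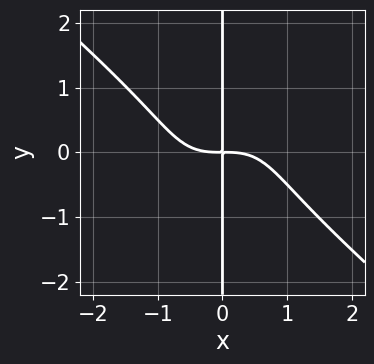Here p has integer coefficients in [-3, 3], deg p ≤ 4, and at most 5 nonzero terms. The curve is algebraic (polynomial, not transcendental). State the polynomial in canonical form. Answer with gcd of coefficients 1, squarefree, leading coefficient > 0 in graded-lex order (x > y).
2*x^4 - x^2*y^2 + 2*x*y^3 + 3*x*y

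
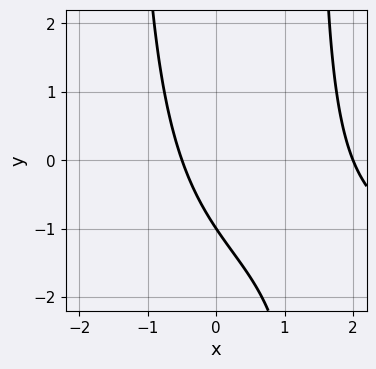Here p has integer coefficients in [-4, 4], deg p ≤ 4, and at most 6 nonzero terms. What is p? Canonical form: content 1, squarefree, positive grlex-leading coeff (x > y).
Degree: a generic line meets the curve in up to 3 points, so deg p = 3.
Checking where it meets the axes: it crosses the y-axis at the gridline y = -1; it crosses the x-axis at the gridline x = 2.
The integer polynomial consistent with all of this is the stated p.

x^2*y + 2*x^2 - 3*x - 2*y - 2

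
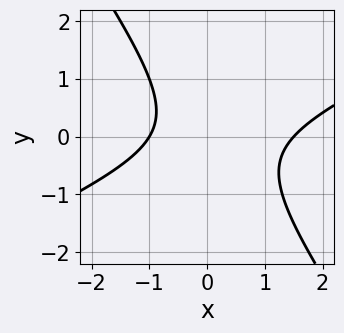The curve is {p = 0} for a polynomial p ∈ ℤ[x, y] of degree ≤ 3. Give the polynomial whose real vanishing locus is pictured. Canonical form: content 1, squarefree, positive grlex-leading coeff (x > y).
1. The degree is 2 — no degree-1 curve has this shape.
2. Reading off the gridlines: one x-axis crossing is at x = -1; the curve avoids every integer y-axis point in the box.
3. Solving for integer coefficients yields p as stated.

2*x^2 - 3*x*y - 3*y^2 - x - 3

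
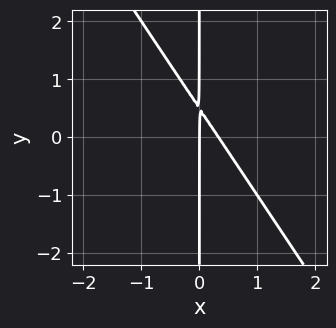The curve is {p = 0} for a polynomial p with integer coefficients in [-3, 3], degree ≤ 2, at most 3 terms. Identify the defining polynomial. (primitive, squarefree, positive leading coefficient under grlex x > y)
(a) deg p = 2. A generic line meets the curve in up to 2 points.
(b) Observable constraints: every point of the y-axis in the box is on the curve; it meets the x-axis at x = 0 (among the integer gridlines).
(c) These observations pin down the coefficients.

3*x^2 + 2*x*y - x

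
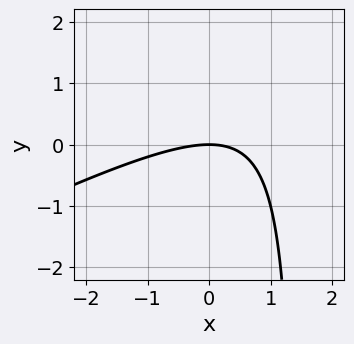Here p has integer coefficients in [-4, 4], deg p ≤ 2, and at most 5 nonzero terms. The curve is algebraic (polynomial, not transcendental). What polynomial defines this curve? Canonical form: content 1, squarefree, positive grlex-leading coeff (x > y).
x^2 - 2*x*y + 3*y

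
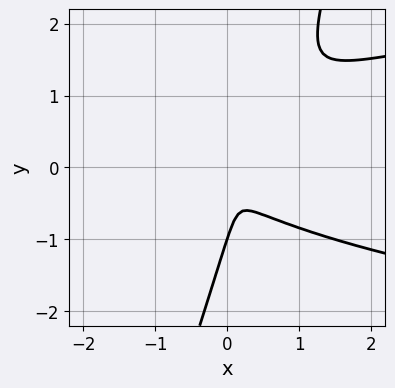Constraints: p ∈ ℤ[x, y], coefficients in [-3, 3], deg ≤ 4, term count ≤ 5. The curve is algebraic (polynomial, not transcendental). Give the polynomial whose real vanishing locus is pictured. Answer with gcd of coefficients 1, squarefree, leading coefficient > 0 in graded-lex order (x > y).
(a) deg p = 3. The shape is more complex than any degree-2 curve.
(b) Against the integer gridlines: it meets the y-axis at y = -1 (among the integer gridlines).
(c) These observations pin down the coefficients.

3*x*y^2 - y^3 - 2*x^2 - y^2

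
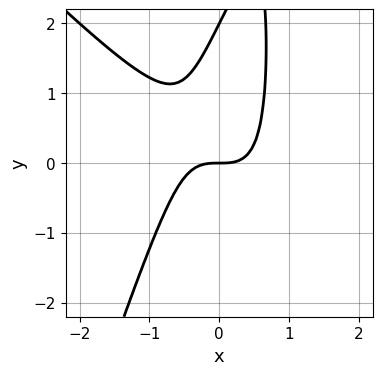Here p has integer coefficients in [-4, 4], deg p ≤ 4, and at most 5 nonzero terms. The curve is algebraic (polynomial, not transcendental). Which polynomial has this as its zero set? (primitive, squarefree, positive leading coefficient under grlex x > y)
(a) deg p = 3. No degree-2 curve has this shape.
(b) Checking where it meets the axes: among the integer gridlines, it crosses the y-axis at y ∈ {0, 2}; one x-axis crossing is at x = 0.
(c) The integer polynomial consistent with all of this is the stated p.

3*x^3 + 2*x^2*y - x*y^2 + y^2 - 2*y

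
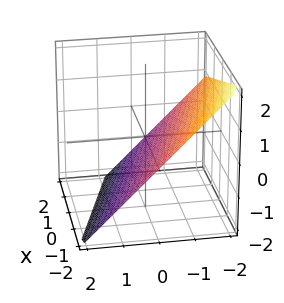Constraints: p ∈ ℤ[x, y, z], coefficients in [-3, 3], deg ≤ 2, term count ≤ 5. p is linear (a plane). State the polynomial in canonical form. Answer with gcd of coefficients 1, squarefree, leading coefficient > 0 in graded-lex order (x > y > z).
x + 3*y + 3*z + 2

Degree: every cross-section is a straight line — this is a plane, so deg p = 1.
From the visible intercepts: it meets the x-axis at x = -2 (among the integer gridlines).
Fitting integer coefficients to these (and the overall shape) gives p.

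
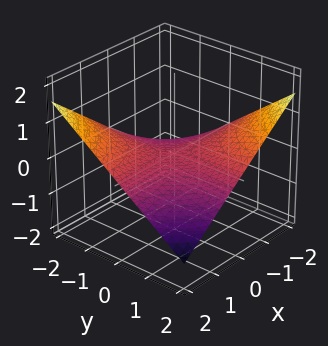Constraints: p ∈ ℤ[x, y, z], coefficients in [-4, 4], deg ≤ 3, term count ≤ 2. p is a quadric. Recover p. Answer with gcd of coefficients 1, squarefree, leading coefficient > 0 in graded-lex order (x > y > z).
x*y + 3*z

First, the degree is 2 — a saddle surface; a quadric.
Then, from the visible intercepts: the visible x-axis segment lies entirely on the surface; it meets the z-axis at z = 0 (among the integer gridlines); the visible y-axis segment lies entirely on the surface.
Finally, the integer polynomial consistent with all of this is the stated p.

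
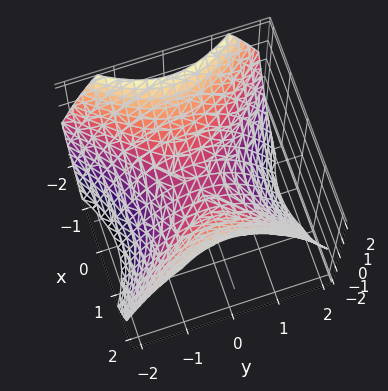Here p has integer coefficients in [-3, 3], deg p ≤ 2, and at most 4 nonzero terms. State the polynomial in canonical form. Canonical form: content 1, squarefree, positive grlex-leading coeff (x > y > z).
2*x^2 - 2*y^2 - 3*z

First, degree: a saddle surface; a quadric, so deg p = 2.
Next, symmetries: it's symmetric under x → −x, forcing even powers of x; mirror symmetry y ↦ −y ⇒ only even powers of y.
Next, from the visible intercepts: it meets the z-axis at z = 0 (among the integer gridlines); it meets the x-axis at x = 0 (among the integer gridlines); one y-axis crossing is at y = 0.
Finally, together with the visible shape, these determine p as stated.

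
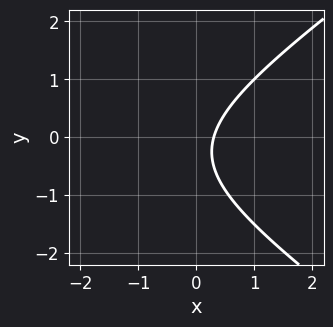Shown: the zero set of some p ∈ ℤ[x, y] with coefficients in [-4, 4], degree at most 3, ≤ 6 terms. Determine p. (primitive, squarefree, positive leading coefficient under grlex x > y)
1. deg p = 2. No degree-1 curve has this shape.
2. Checking where it meets the axes: no y-intercept at any integer in the box.
3. Solving for integer coefficients yields p as stated.

x^2 - 2*y^2 + 3*x - y - 1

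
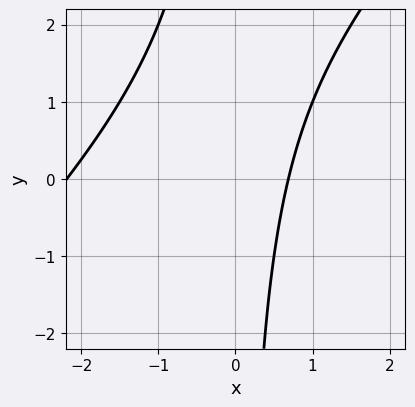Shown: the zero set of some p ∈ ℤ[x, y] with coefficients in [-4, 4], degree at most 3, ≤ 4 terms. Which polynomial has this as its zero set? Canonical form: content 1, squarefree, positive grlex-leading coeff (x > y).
(a) Degree: a generic line meets the curve in up to 2 points, so deg p = 2.
(b) Reading off the gridlines: no y-intercept at any integer in the box.
(c) These observations pin down the coefficients.

2*x^2 - 2*x*y + 3*x - 3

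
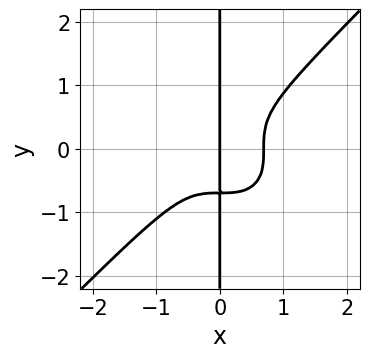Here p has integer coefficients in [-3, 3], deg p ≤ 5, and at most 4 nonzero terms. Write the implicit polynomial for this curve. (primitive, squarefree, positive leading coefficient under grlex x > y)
First, the degree is 4 — the shape is more complex than any degree-3 curve.
Then, against the integer gridlines: the visible y-axis segment lies entirely on the curve; one x-axis crossing is at x = 0.
Finally, solving for integer coefficients yields p as stated.

3*x^4 - 3*x*y^3 - x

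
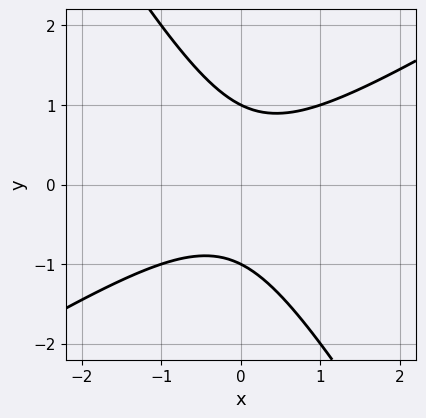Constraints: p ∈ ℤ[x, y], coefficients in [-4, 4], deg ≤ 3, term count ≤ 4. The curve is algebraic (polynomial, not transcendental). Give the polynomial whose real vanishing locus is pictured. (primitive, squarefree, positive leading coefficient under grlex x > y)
x^2 - x*y - y^2 + 1

The degree is 2 — a generic line meets the curve in up to 2 points.
Against the integer gridlines: it misses every integer gridline on the x-axis; among the integer gridlines, it crosses the y-axis at y ∈ {-1, 1}.
The integer polynomial consistent with all of this is the stated p.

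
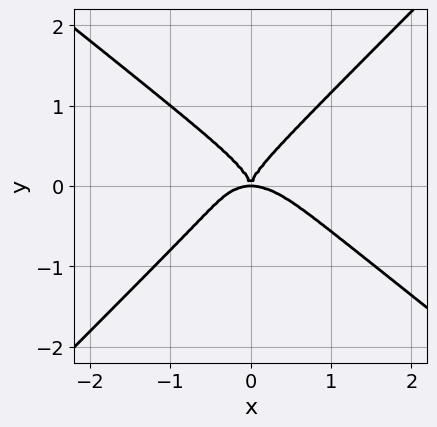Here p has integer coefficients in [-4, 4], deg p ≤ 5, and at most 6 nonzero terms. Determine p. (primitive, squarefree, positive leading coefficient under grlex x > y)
2*x^4 + x^3*y - 3*y^4 + 2*x^2*y

The degree is 4 — the shape is more complex than any degree-3 curve.
Against the integer gridlines: it meets the x-axis at x = 0 (among the integer gridlines); one y-axis crossing is at y = 0.
Putting this together gives p.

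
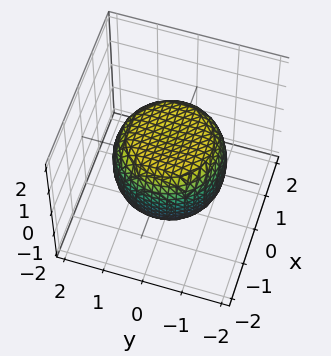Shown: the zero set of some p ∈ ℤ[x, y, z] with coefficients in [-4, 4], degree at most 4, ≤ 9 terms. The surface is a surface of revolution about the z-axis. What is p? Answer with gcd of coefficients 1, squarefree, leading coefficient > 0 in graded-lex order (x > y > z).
2*x^4 + 4*x^2*y^2 + 2*y^4 - 2*x^2 - 2*y^2 + 3*z^2 - 3

deg p = 4. The shape is more complex than any degree-3 surface.
By symmetry, every cross-section ⟂ z is a circle, so x, y appear only via x² + y².
From the axis intercepts and sections: among the integer gridlines, it crosses the z-axis at z ∈ {-1, 1}; a circular section at z = -1 has radius exactly 1.
Together with the visible shape, these determine p as stated.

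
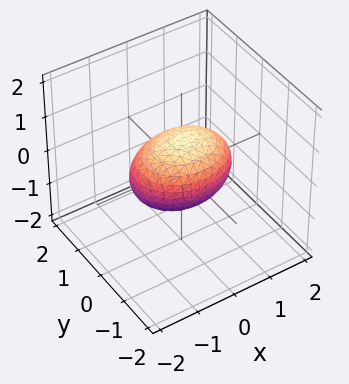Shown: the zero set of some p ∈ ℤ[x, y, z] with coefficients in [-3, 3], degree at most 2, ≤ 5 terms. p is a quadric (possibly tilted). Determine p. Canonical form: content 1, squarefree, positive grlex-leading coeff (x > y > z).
2*x^2 + 3*y^2 + y*z + 3*z^2 - 3

(a) Degree: a generic line meets the surface in up to 2 points, so deg p = 2.
(b) Reading off the gridlines: the z-axis gridline crossings are at z ∈ {-1, 1}; the y-axis gridline crossings are at y ∈ {-1, 1}.
(c) Assembling these constraints gives the stated polynomial.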